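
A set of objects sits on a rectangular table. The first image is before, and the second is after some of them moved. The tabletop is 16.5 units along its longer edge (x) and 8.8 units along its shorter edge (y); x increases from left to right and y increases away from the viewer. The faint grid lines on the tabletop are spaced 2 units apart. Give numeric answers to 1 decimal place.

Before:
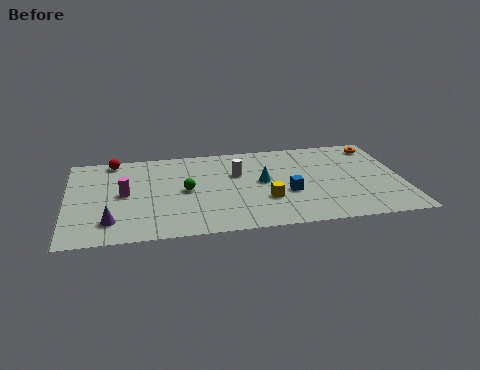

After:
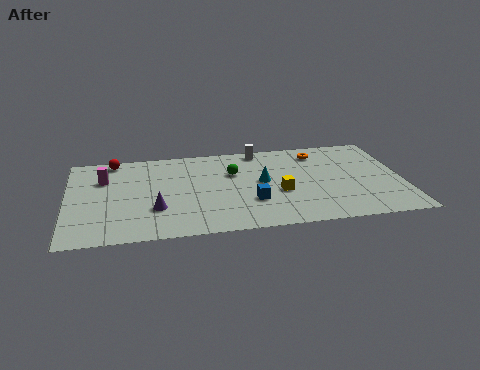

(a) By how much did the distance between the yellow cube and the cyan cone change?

-0.4

They were about 1.8 units apart before and 1.4 after — 0.4 units closer together.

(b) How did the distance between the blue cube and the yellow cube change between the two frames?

+0.4

They were about 1.2 units apart before and 1.6 after — 0.4 units further apart.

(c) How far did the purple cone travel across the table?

2.4

The purple cone was near (2.1, 1.9) before and (4.3, 2.8) after, so it travelled √(2.2² + 0.9²) ≈ 2.4 units.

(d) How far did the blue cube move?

1.9

From (10.8, 3.4) to (9.0, 2.8), the blue cube covered √(1.8² + 0.6²) ≈ 1.9 units.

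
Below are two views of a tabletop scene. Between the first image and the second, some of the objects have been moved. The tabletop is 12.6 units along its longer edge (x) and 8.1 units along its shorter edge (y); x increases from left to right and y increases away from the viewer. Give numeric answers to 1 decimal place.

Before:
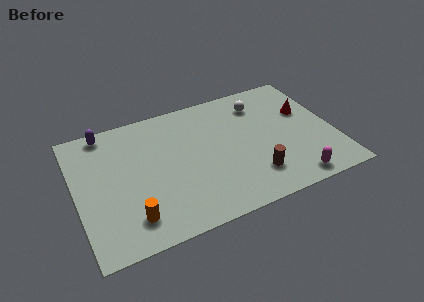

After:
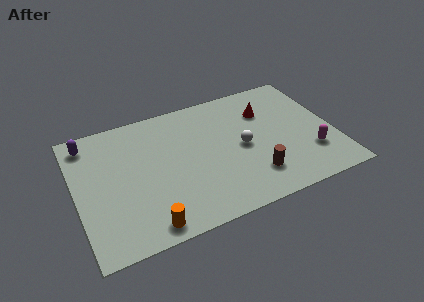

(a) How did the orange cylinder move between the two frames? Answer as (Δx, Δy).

(0.7, -0.7)

The orange cylinder was at about (2.4, 1.6) and moved to about (3.1, 0.9).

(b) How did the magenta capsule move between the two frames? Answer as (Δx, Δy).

(1.1, 1.4)

The magenta capsule was at about (10.2, 0.9) and moved to about (11.3, 2.3).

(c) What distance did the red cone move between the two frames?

2.0

The red cone was near (11.4, 5.1) before and (9.5, 5.8) after, so it travelled √(1.9² + 0.7²) ≈ 2.0 units.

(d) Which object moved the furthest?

the white sphere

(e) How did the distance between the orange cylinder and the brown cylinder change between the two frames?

-0.6

They were about 6.0 units apart before and 5.4 after — 0.6 units closer together.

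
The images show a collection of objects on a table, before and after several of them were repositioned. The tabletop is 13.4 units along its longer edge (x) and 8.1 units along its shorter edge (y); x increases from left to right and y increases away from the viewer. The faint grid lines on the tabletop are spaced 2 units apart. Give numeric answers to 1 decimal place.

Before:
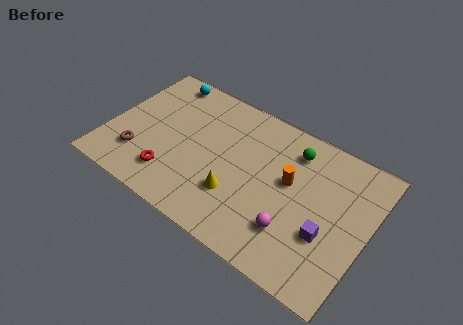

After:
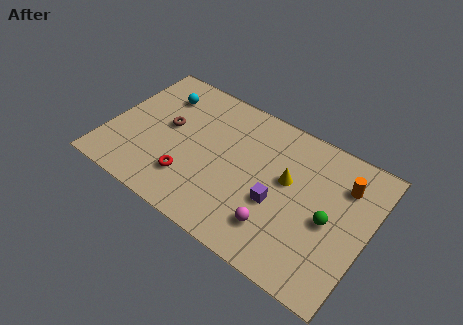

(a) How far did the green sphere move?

3.6

From (9.2, 6.5) to (11.5, 3.7), the green sphere covered √(2.3² + 2.8²) ≈ 3.6 units.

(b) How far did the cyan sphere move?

1.0

From (2.1, 7.2) to (2.2, 6.2), the cyan sphere covered √(0.1² + 1.0²) ≈ 1.0 units.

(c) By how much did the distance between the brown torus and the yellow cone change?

+1.2

They were about 5.1 units apart before and 6.3 after — 1.2 units further apart.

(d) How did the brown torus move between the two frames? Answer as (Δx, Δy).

(1.1, 2.4)

The brown torus started near (1.8, 2.1) and ended near (2.9, 4.5).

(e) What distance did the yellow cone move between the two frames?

3.2

From (6.9, 2.5) to (9.2, 4.7), the yellow cone covered √(2.3² + 2.2²) ≈ 3.2 units.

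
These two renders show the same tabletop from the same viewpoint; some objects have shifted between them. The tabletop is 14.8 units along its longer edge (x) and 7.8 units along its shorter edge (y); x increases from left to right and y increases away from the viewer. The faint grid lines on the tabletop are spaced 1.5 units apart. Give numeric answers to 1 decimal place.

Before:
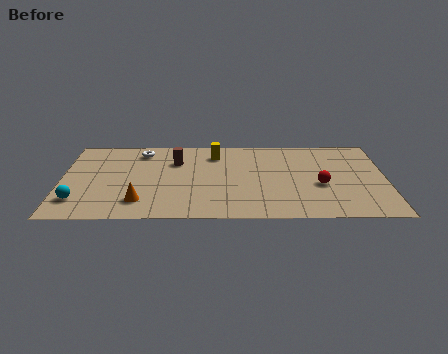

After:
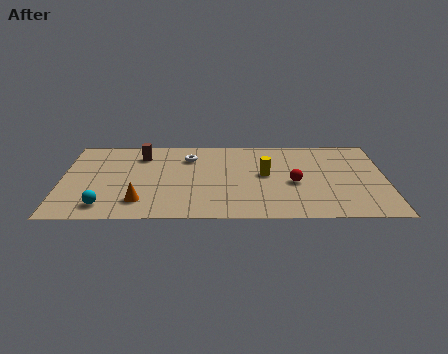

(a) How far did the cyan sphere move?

1.3

The cyan sphere was near (0.8, 1.8) before and (2.0, 1.3) after, so it travelled √(1.2² + 0.5²) ≈ 1.3 units.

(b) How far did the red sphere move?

1.2

The red sphere was near (11.8, 3.2) before and (10.6, 3.4) after, so it travelled √(1.2² + 0.2²) ≈ 1.2 units.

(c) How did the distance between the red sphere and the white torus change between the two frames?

-3.4

They were about 8.8 units apart before and 5.4 after — 3.4 units closer together.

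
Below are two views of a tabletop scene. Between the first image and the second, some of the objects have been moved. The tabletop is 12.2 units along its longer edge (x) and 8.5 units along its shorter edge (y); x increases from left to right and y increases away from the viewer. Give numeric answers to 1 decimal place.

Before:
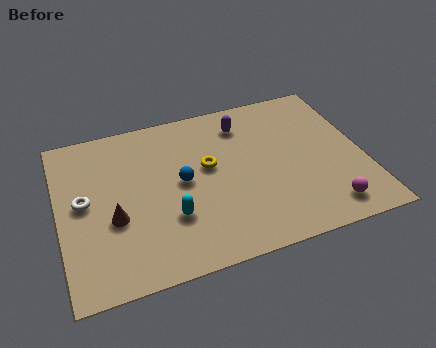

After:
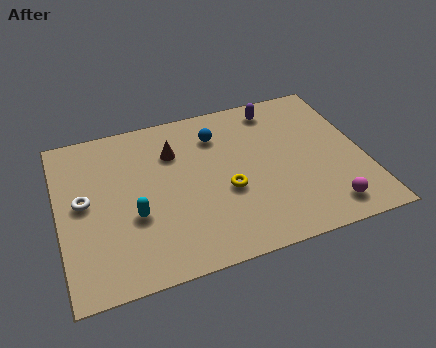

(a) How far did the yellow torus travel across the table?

1.6

From (6.0, 4.9) to (6.6, 3.4), the yellow torus covered √(0.6² + 1.5²) ≈ 1.6 units.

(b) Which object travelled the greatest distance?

the brown cone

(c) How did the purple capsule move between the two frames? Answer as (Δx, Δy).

(1.4, 0.5)

The purple capsule was at about (7.6, 6.8) and moved to about (9.0, 7.3).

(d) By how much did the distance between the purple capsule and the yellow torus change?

+2.1

Before: roughly 2.5 units apart; after: 4.6. That's 2.1 units further apart.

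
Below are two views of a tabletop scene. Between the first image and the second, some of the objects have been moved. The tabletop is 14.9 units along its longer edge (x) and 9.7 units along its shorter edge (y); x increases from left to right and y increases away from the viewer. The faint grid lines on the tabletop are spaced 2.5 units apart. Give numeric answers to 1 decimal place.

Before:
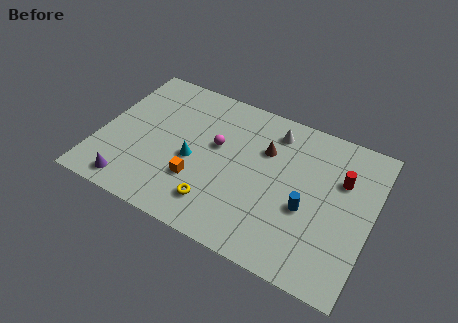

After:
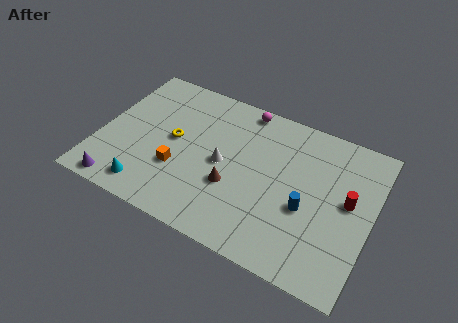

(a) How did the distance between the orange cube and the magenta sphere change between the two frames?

+3.4

They were about 2.8 units apart before and 6.2 after — 3.4 units further apart.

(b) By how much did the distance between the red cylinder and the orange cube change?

+1.0

Before: roughly 8.3 units apart; after: 9.3. That's 1.0 units further apart.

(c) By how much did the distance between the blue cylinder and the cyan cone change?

+2.5

Before: roughly 6.3 units apart; after: 8.8. That's 2.5 units further apart.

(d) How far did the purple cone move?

0.7

The purple cone was near (2.2, 1.2) before and (1.6, 0.9) after, so it travelled √(0.6² + 0.3²) ≈ 0.7 units.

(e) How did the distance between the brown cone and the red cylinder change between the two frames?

+2.2

Before: roughly 4.2 units apart; after: 6.4. That's 2.2 units further apart.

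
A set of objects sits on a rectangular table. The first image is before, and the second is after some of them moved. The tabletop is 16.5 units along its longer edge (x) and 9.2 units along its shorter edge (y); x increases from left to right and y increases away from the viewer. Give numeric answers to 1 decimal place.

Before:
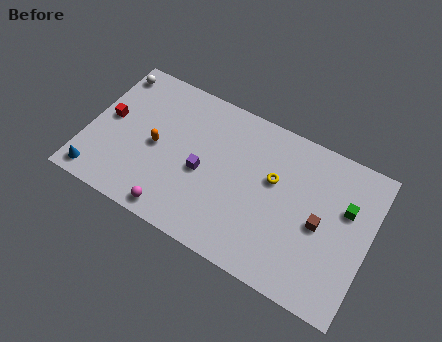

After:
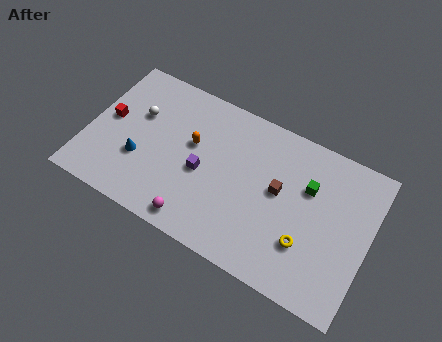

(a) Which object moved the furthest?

the yellow torus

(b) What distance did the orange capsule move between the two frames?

2.3

The orange capsule was near (4.0, 4.4) before and (6.0, 5.5) after, so it travelled √(2.0² + 1.1²) ≈ 2.3 units.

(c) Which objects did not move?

the red cube and the purple cube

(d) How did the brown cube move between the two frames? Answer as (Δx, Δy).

(-2.5, 0.8)

From the two frames, the brown cube sits at roughly (13.7, 4.3) before and (11.2, 5.1) after.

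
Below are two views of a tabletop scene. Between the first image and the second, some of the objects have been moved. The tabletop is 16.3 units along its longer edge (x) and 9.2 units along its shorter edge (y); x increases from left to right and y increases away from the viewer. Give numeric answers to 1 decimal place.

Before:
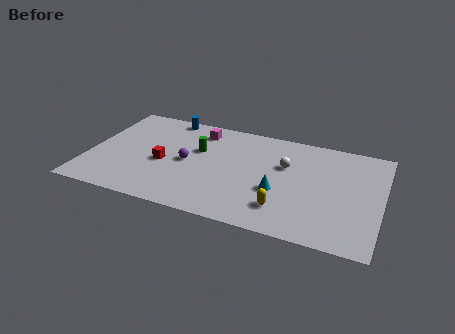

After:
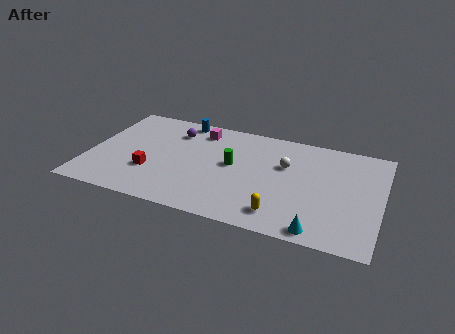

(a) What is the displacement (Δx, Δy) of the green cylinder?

(2.0, -0.8)

The green cylinder was at about (6.0, 5.8) and moved to about (8.0, 5.0).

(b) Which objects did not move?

the white sphere and the magenta cube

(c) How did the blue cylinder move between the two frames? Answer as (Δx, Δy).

(0.8, -0.1)

The blue cylinder started near (4.0, 8.4) and ended near (4.8, 8.3).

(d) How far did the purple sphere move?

2.8

The purple sphere moved from about (5.5, 4.5) to (4.5, 7.1), a distance of √(1.0² + 2.6²) ≈ 2.8.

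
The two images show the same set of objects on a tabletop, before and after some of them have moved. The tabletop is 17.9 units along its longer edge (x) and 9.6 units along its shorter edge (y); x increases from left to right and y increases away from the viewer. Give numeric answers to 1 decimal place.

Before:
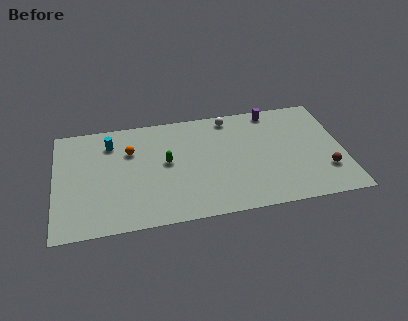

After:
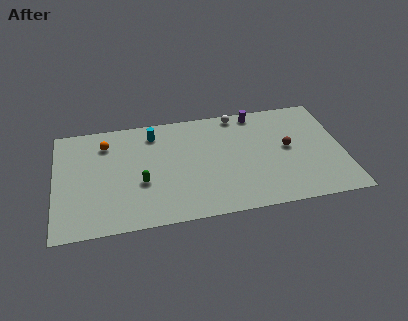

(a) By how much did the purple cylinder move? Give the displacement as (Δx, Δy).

(-1.0, 0.0)

The purple cylinder started near (13.7, 8.6) and ended near (12.7, 8.6).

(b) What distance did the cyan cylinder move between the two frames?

2.7

The cyan cylinder moved from about (3.5, 7.5) to (6.2, 7.9), a distance of √(2.7² + 0.4²) ≈ 2.7.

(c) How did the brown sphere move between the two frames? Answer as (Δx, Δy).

(-2.2, 2.4)

From the two frames, the brown sphere sits at roughly (16.7, 2.7) before and (14.5, 5.1) after.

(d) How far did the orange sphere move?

1.7

The orange sphere moved from about (4.7, 6.6) to (3.2, 7.5), a distance of √(1.5² + 0.9²) ≈ 1.7.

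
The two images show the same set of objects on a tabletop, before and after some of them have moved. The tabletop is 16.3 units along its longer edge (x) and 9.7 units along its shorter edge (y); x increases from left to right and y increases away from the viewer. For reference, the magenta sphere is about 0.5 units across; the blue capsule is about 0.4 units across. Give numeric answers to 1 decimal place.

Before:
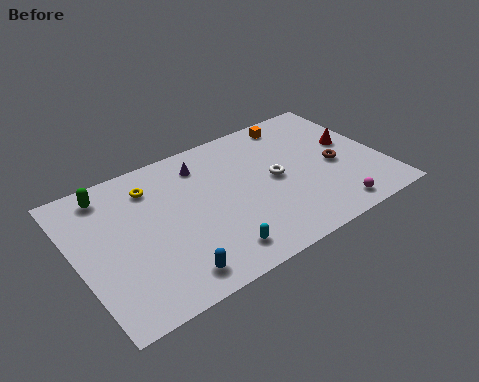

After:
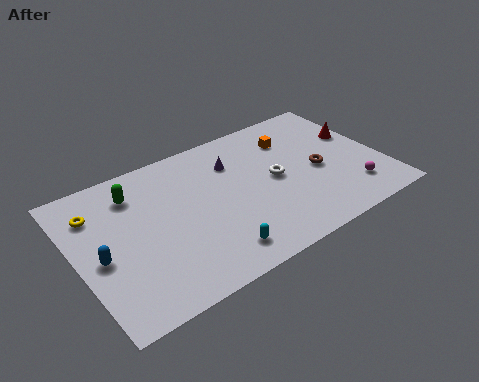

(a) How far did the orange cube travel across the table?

1.3

The orange cube moved from about (12.4, 8.5) to (12.0, 7.3), a distance of √(0.4² + 1.2²) ≈ 1.3.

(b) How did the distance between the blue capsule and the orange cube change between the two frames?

+0.5

Before: roughly 10.8 units apart; after: 11.3. That's 0.5 units further apart.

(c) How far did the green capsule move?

1.5

From (2.1, 8.3) to (3.4, 7.6), the green capsule covered √(1.3² + 0.7²) ≈ 1.5 units.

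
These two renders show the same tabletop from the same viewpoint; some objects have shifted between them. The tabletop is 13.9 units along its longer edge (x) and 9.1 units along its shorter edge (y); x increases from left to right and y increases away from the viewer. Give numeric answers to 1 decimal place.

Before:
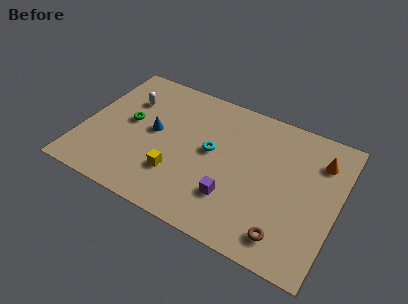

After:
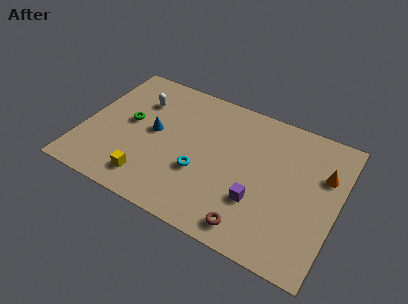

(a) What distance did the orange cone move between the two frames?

0.9

The orange cone moved from about (12.7, 6.9) to (13.0, 6.1), a distance of √(0.3² + 0.8²) ≈ 0.9.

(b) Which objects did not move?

the blue cone and the green torus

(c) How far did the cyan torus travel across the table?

1.6

From (7.0, 4.9) to (6.6, 3.3), the cyan torus covered √(0.4² + 1.6²) ≈ 1.6 units.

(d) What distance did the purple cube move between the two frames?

1.4

From (8.5, 2.5) to (9.8, 2.9), the purple cube covered √(1.3² + 0.4²) ≈ 1.4 units.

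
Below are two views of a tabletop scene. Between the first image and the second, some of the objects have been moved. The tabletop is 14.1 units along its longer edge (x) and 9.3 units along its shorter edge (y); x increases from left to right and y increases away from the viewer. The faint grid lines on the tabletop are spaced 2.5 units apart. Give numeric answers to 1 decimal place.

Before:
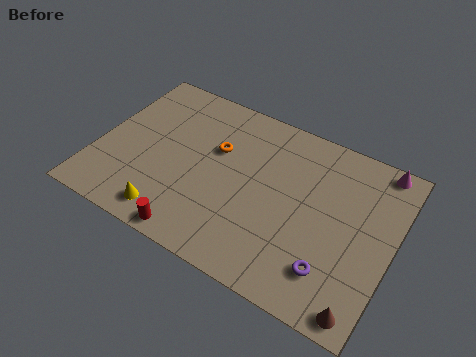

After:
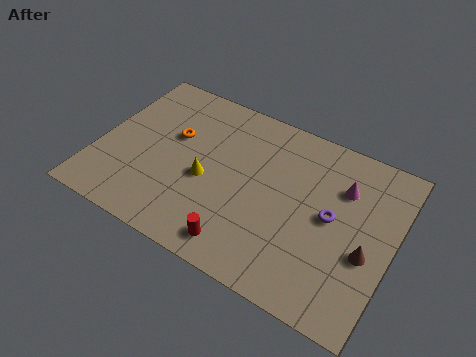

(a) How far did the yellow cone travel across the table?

3.0

The yellow cone moved from about (4.0, 1.3) to (5.3, 4.0), a distance of √(1.3² + 2.7²) ≈ 3.0.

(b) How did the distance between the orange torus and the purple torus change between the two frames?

+0.7

The distance was about 7.2 in the first image and 7.9 in the second, so they moved 0.7 units further apart.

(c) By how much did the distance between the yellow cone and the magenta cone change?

-4.8

Before: roughly 11.5 units apart; after: 6.7. That's 4.8 units closer together.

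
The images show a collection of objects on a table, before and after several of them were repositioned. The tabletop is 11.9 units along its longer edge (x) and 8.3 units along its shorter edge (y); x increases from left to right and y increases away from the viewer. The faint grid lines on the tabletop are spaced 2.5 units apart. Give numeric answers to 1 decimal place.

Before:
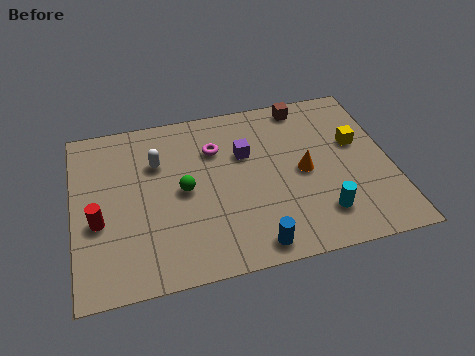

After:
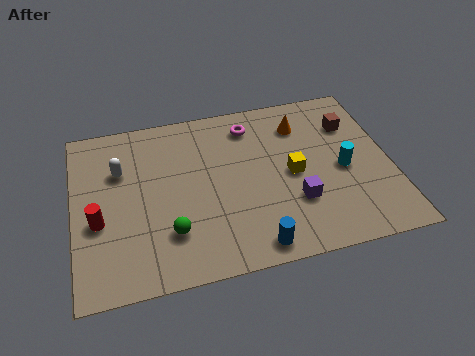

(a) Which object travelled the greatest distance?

the purple cube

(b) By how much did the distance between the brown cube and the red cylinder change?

+1.1

They were about 9.0 units apart before and 10.1 after — 1.1 units further apart.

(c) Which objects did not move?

the blue cylinder and the red cylinder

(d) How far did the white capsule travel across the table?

1.4

From (3.2, 5.7) to (1.8, 5.6), the white capsule covered √(1.4² + 0.1²) ≈ 1.4 units.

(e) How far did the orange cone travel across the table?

2.4

The orange cone moved from about (8.6, 4.0) to (8.7, 6.4), a distance of √(0.1² + 2.4²) ≈ 2.4.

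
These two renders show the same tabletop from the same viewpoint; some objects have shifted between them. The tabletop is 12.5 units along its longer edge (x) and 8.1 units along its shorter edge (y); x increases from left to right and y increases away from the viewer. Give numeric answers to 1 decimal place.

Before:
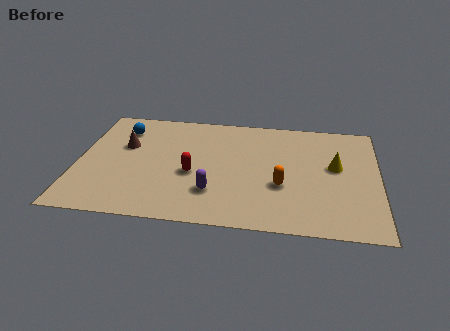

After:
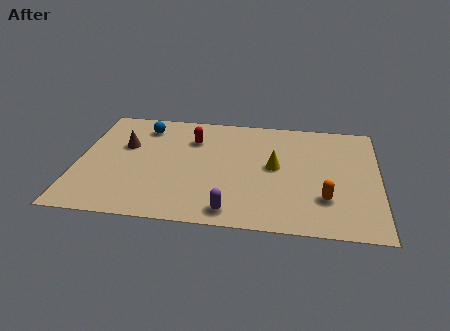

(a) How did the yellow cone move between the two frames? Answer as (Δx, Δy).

(-2.5, -0.3)

The yellow cone was at about (10.7, 4.6) and moved to about (8.2, 4.3).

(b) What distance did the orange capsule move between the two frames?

1.9

The orange capsule moved from about (8.5, 3.0) to (10.3, 2.3), a distance of √(1.8² + 0.7²) ≈ 1.9.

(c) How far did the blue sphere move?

0.9

From (1.7, 6.3) to (2.6, 6.6), the blue sphere covered √(0.9² + 0.3²) ≈ 0.9 units.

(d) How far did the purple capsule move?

1.4

From (5.7, 2.2) to (6.5, 1.0), the purple capsule covered √(0.8² + 1.2²) ≈ 1.4 units.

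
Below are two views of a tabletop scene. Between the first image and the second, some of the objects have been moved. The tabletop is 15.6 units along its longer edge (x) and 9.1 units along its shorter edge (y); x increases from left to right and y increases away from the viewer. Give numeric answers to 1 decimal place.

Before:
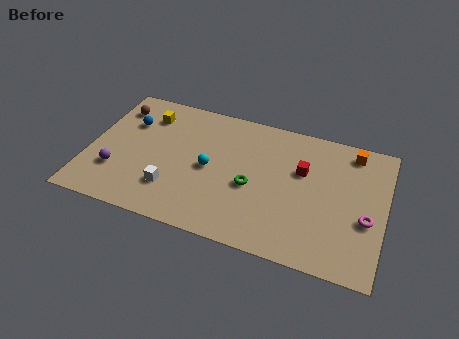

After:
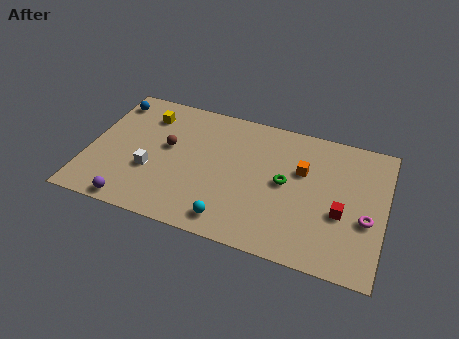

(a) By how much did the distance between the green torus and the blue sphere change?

+2.8

The distance was about 7.2 in the first image and 10.0 in the second, so they moved 2.8 units further apart.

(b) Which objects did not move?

the yellow cube and the magenta torus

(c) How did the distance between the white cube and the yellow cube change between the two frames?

-1.2

They were about 5.0 units apart before and 3.8 after — 1.2 units closer together.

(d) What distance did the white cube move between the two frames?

1.5

The white cube was near (4.6, 2.4) before and (3.4, 3.3) after, so it travelled √(1.2² + 0.9²) ≈ 1.5 units.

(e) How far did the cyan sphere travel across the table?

3.4

The cyan sphere moved from about (6.4, 4.4) to (7.8, 1.3), a distance of √(1.4² + 3.1²) ≈ 3.4.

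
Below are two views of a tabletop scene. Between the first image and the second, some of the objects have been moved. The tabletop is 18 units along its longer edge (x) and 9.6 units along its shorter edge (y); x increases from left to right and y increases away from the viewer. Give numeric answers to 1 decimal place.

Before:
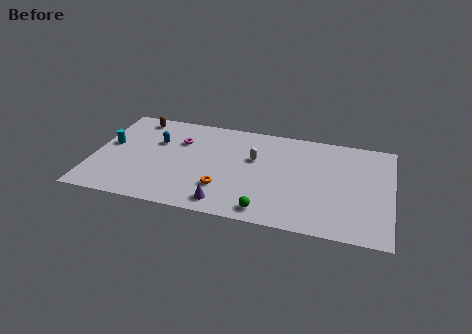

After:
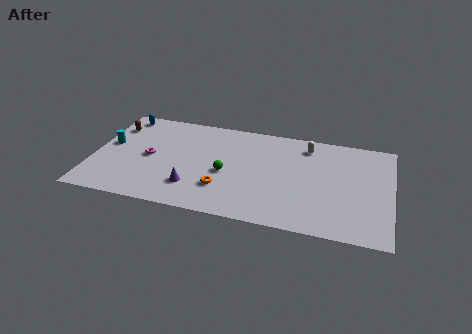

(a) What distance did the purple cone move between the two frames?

2.3

The purple cone was near (8.2, 1.3) before and (6.2, 2.4) after, so it travelled √(2.0² + 1.1²) ≈ 2.3 units.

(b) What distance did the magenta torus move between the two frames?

2.6

The magenta torus was near (5.1, 6.7) before and (3.4, 4.7) after, so it travelled √(1.7² + 2.0²) ≈ 2.6 units.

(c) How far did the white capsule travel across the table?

3.7

The white capsule moved from about (9.7, 6.0) to (12.8, 8.0), a distance of √(3.1² + 2.0²) ≈ 3.7.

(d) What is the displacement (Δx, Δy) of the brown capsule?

(-1.3, -1.1)

The brown capsule started near (2.3, 8.4) and ended near (1.0, 7.3).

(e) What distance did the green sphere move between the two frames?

4.0

The green sphere was near (10.7, 1.2) before and (8.1, 4.2) after, so it travelled √(2.6² + 3.0²) ≈ 4.0 units.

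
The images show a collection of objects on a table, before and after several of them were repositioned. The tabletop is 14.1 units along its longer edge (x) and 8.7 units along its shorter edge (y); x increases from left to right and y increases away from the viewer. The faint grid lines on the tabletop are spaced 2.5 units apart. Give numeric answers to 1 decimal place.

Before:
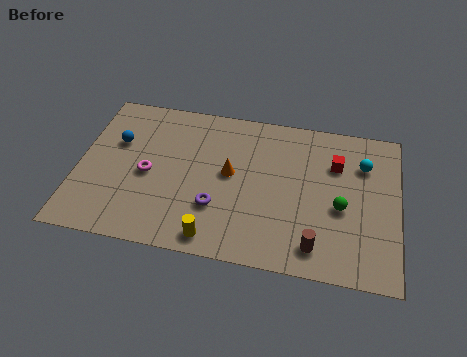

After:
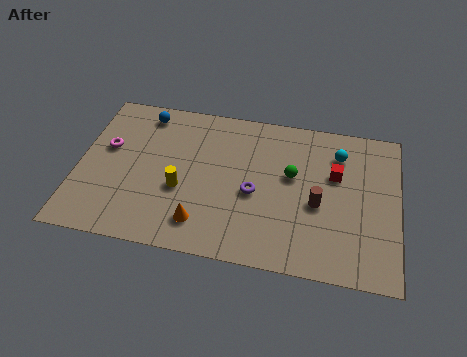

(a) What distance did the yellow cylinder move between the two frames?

2.9

The yellow cylinder was near (6.2, 1.0) before and (4.6, 3.4) after, so it travelled √(1.6² + 2.4²) ≈ 2.9 units.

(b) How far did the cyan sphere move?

1.2

The cyan sphere was near (12.5, 6.3) before and (11.4, 6.7) after, so it travelled √(1.1² + 0.4²) ≈ 1.2 units.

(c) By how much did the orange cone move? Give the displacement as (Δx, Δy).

(-1.1, -3.0)

The orange cone was at about (6.7, 4.7) and moved to about (5.6, 1.7).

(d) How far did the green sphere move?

2.6

The green sphere was near (11.6, 3.7) before and (9.4, 5.1) after, so it travelled √(2.2² + 1.4²) ≈ 2.6 units.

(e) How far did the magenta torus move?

2.2

From (3.1, 4.0) to (1.2, 5.2), the magenta torus covered √(1.9² + 1.2²) ≈ 2.2 units.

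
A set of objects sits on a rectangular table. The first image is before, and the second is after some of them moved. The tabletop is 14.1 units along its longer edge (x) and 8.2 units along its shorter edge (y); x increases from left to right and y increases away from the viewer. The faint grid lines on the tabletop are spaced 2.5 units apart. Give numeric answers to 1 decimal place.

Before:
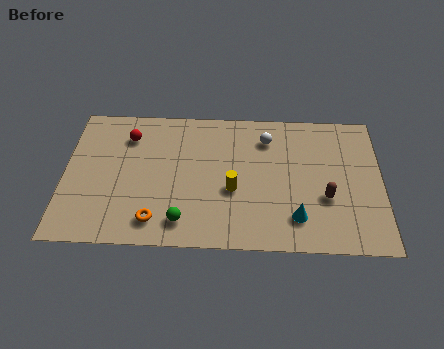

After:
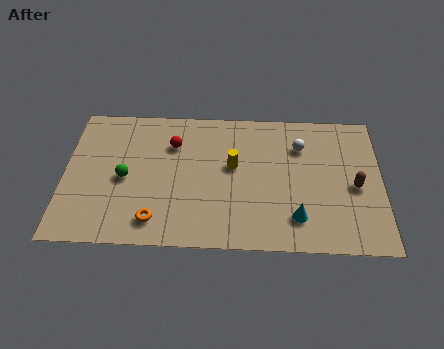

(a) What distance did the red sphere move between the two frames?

2.0

The red sphere moved from about (2.8, 6.3) to (4.8, 5.9), a distance of √(2.0² + 0.4²) ≈ 2.0.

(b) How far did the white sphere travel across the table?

1.6

From (9.0, 6.4) to (10.5, 6.0), the white sphere covered √(1.5² + 0.4²) ≈ 1.6 units.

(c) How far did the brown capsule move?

1.5

The brown capsule was near (11.6, 3.0) before and (12.9, 3.7) after, so it travelled √(1.3² + 0.7²) ≈ 1.5 units.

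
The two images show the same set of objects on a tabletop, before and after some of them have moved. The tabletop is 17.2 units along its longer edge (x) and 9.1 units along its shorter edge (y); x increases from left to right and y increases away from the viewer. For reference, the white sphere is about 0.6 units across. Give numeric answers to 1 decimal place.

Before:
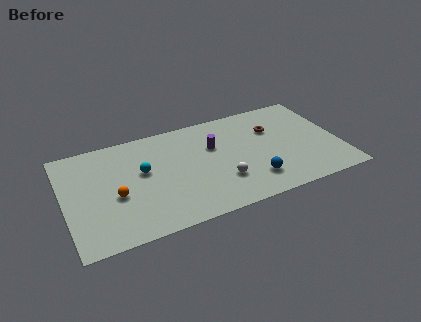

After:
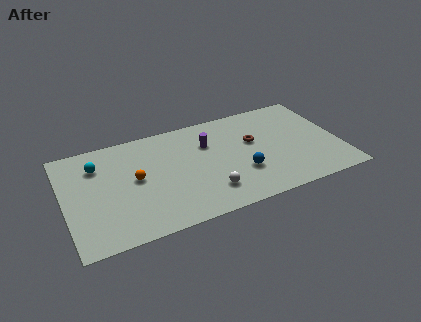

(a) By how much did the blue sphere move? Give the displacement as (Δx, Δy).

(-0.6, 0.9)

From the two frames, the blue sphere sits at roughly (11.5, 2.1) before and (10.9, 3.0) after.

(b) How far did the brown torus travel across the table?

1.5

The brown torus was near (13.2, 6.2) before and (11.9, 5.5) after, so it travelled √(1.3² + 0.7²) ≈ 1.5 units.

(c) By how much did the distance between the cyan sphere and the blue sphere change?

+2.2

Before: roughly 7.3 units apart; after: 9.5. That's 2.2 units further apart.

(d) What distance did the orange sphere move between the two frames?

1.6

From (3.1, 3.8) to (4.4, 4.8), the orange sphere covered √(1.3² + 1.0²) ≈ 1.6 units.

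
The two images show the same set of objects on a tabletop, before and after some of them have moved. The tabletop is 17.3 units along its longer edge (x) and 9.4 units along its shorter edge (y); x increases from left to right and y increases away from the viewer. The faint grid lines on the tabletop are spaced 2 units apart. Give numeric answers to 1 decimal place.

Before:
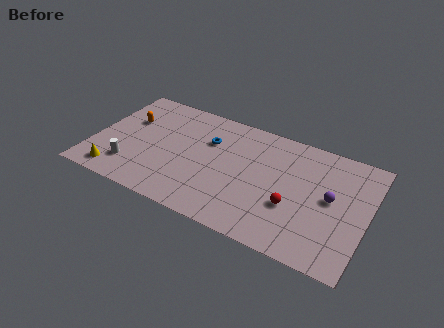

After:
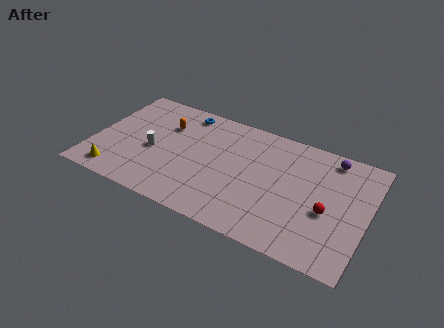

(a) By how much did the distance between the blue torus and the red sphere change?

+4.1

The distance was about 6.4 in the first image and 10.5 in the second, so they moved 4.1 units further apart.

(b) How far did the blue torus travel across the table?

2.5

The blue torus was near (7.1, 6.4) before and (5.3, 8.2) after, so it travelled √(1.8² + 1.8²) ≈ 2.5 units.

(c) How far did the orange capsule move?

2.5

The orange capsule was near (1.9, 6.1) before and (4.3, 6.6) after, so it travelled √(2.4² + 0.5²) ≈ 2.5 units.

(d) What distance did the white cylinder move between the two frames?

2.2

The white cylinder was near (2.6, 2.2) before and (3.8, 4.1) after, so it travelled √(1.2² + 1.9²) ≈ 2.2 units.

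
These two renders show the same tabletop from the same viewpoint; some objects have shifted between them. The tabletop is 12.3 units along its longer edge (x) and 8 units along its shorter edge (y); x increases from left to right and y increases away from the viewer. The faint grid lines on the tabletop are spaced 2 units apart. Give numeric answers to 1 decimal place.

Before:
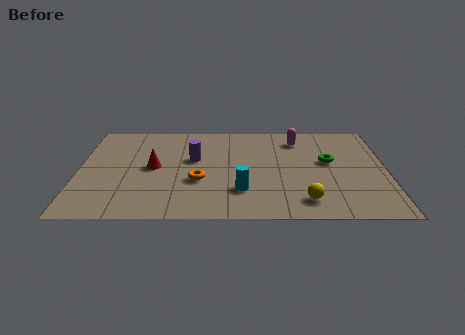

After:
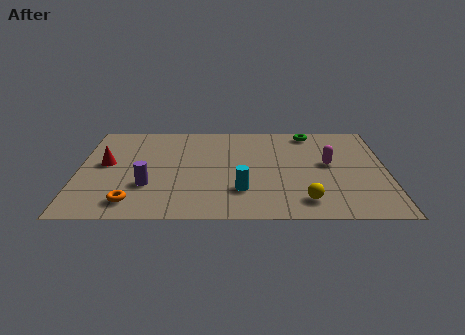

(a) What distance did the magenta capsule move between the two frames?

2.4

The magenta capsule moved from about (8.8, 6.5) to (10.0, 4.4), a distance of √(1.2² + 2.1²) ≈ 2.4.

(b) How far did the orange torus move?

3.1

The orange torus moved from about (4.8, 3.0) to (2.2, 1.3), a distance of √(2.6² + 1.7²) ≈ 3.1.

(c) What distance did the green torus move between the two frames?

2.6

The green torus was near (10.0, 4.6) before and (9.3, 7.1) after, so it travelled √(0.7² + 2.5²) ≈ 2.6 units.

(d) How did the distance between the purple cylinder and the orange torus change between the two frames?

-0.4

Before: roughly 1.8 units apart; after: 1.4. That's 0.4 units closer together.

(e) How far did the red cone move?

1.9

From (3.0, 4.1) to (1.1, 4.4), the red cone covered √(1.9² + 0.3²) ≈ 1.9 units.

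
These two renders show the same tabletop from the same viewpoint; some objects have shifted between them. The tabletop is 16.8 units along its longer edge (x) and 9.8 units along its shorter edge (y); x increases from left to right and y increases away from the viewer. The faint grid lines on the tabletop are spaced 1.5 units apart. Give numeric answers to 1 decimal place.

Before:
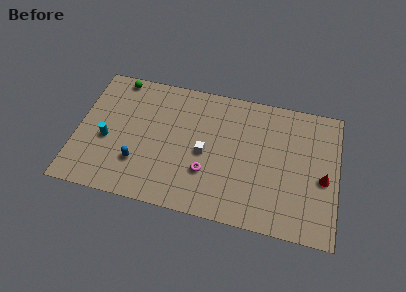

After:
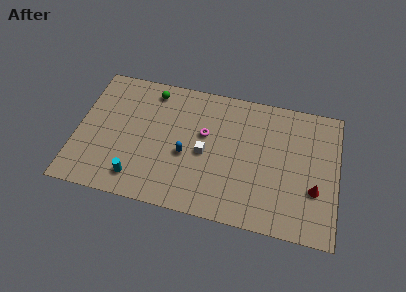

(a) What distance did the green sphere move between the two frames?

2.4

From (2.3, 8.9) to (4.6, 8.4), the green sphere covered √(2.3² + 0.5²) ≈ 2.4 units.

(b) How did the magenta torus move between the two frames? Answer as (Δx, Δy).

(-0.3, 2.8)

From the two frames, the magenta torus sits at roughly (8.5, 3.1) before and (8.2, 5.9) after.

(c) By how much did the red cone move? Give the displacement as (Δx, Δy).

(-0.5, -0.9)

The red cone was at about (15.9, 4.3) and moved to about (15.4, 3.4).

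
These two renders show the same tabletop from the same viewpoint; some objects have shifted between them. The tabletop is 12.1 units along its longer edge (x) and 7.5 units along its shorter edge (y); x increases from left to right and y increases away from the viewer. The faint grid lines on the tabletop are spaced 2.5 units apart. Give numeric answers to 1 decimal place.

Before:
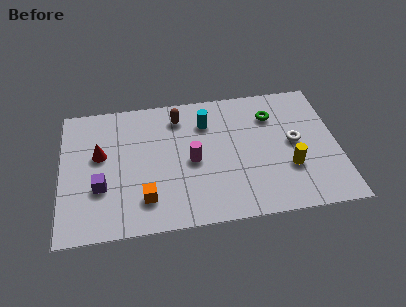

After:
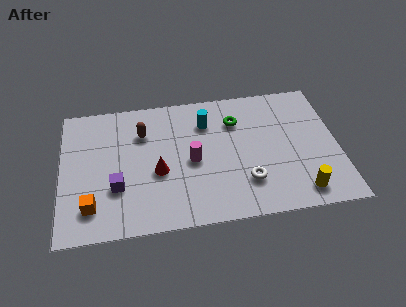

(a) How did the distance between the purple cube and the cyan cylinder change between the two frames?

-0.5

The distance was about 5.6 in the first image and 5.1 in the second, so they moved 0.5 units closer together.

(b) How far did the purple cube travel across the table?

0.7

From (1.7, 2.6) to (2.4, 2.5), the purple cube covered √(0.7² + 0.1²) ≈ 0.7 units.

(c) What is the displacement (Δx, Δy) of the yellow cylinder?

(0.4, -1.4)

The yellow cylinder was at about (9.9, 2.5) and moved to about (10.3, 1.1).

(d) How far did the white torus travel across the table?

2.9

The white torus was near (10.2, 3.9) before and (8.0, 2.0) after, so it travelled √(2.2² + 1.9²) ≈ 2.9 units.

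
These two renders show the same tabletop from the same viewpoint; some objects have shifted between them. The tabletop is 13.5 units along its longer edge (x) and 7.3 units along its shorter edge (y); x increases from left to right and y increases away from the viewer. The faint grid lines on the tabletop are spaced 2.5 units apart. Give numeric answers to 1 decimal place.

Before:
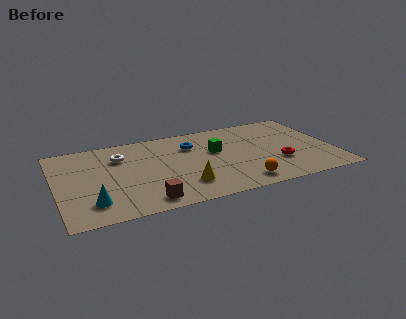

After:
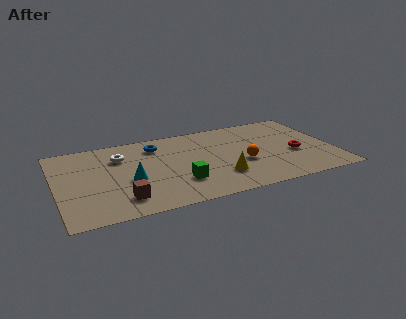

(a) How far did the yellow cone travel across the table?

1.8

The yellow cone was near (6.0, 1.8) before and (7.8, 2.0) after, so it travelled √(1.8² + 0.2²) ≈ 1.8 units.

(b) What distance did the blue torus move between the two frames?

1.8

From (6.7, 5.3) to (5.0, 5.8), the blue torus covered √(1.7² + 0.5²) ≈ 1.8 units.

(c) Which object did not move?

the white torus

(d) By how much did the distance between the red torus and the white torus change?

+0.7

Before: roughly 8.0 units apart; after: 8.7. That's 0.7 units further apart.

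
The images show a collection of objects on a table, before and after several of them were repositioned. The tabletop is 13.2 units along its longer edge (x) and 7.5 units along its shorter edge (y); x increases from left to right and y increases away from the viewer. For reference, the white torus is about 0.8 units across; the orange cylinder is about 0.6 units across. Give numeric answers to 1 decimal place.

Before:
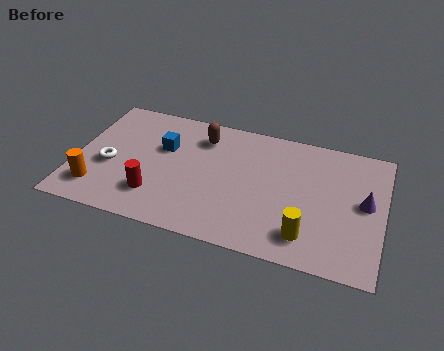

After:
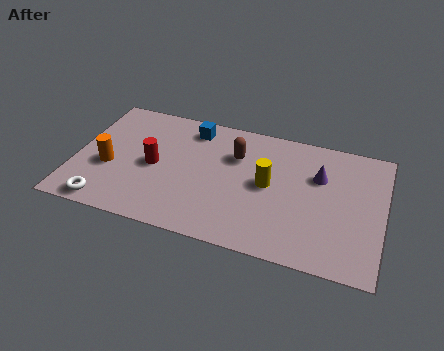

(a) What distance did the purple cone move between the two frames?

2.2

The purple cone was near (12.4, 4.0) before and (10.4, 5.0) after, so it travelled √(2.0² + 1.0²) ≈ 2.2 units.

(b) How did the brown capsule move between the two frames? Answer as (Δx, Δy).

(1.5, -0.7)

The brown capsule was at about (5.3, 5.9) and moved to about (6.8, 5.2).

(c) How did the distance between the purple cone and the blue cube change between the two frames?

-3.0

They were about 8.7 units apart before and 5.7 after — 3.0 units closer together.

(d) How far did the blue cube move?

1.9

From (3.7, 4.8) to (4.8, 6.3), the blue cube covered √(1.1² + 1.5²) ≈ 1.9 units.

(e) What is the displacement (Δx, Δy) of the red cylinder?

(-0.2, 1.7)

The red cylinder started near (3.6, 1.9) and ended near (3.4, 3.6).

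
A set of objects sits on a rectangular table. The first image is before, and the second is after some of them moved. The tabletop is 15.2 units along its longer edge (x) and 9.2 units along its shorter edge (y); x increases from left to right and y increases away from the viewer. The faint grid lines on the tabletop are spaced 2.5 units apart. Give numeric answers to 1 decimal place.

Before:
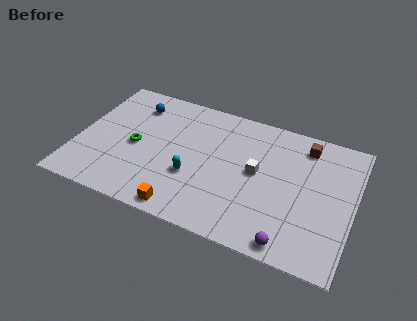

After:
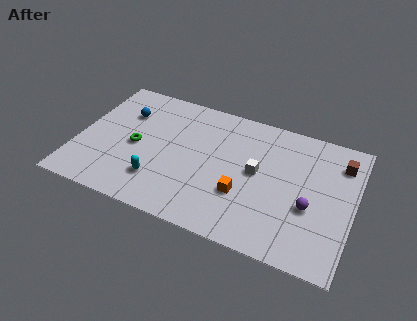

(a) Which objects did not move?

the white cube and the green torus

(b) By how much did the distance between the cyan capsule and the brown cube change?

+3.5

The distance was about 7.3 in the first image and 10.8 in the second, so they moved 3.5 units further apart.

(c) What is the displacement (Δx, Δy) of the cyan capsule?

(-1.8, -1.0)

The cyan capsule started near (6.5, 3.3) and ended near (4.7, 2.3).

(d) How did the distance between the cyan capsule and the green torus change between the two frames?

-0.9

Before: roughly 3.4 units apart; after: 2.5. That's 0.9 units closer together.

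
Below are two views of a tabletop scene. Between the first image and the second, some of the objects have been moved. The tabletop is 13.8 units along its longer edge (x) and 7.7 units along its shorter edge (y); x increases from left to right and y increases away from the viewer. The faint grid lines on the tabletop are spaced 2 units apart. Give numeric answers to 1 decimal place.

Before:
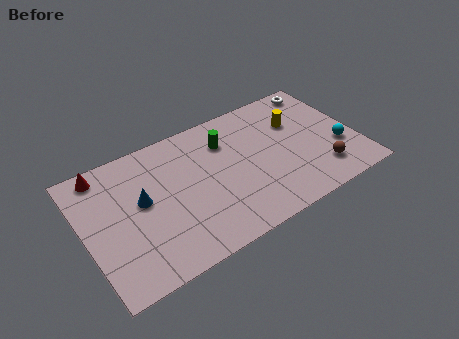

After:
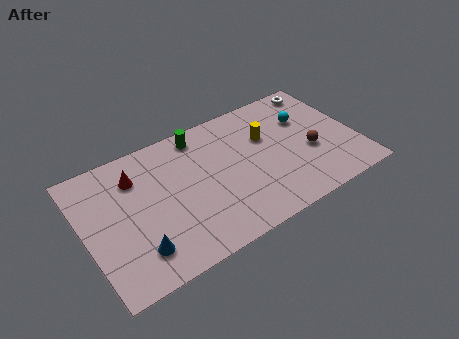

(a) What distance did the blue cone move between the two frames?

2.7

From (2.9, 4.3) to (2.3, 1.7), the blue cone covered √(0.6² + 2.6²) ≈ 2.7 units.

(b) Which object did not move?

the white torus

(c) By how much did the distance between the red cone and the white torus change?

-1.4

The distance was about 11.3 in the first image and 9.9 in the second, so they moved 1.4 units closer together.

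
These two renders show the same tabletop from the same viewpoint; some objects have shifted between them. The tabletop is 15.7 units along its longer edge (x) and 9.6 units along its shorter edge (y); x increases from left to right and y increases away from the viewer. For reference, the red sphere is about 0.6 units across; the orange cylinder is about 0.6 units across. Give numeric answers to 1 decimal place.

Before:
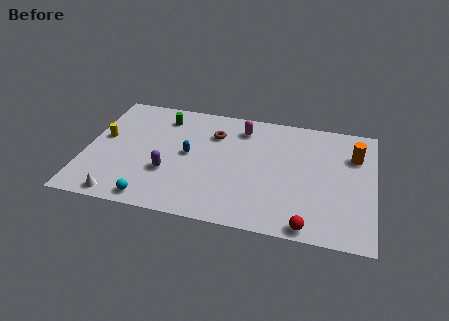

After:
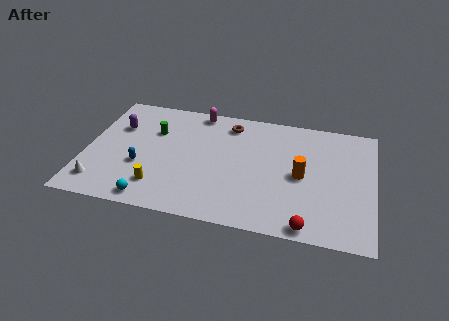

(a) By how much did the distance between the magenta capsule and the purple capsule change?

-1.1

They were about 5.9 units apart before and 4.8 after — 1.1 units closer together.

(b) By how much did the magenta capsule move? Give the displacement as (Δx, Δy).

(-2.5, 0.9)

From the two frames, the magenta capsule sits at roughly (8.4, 7.8) before and (5.9, 8.7) after.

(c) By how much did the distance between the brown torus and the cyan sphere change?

+1.3

The distance was about 6.7 in the first image and 8.0 in the second, so they moved 1.3 units further apart.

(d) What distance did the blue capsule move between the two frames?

2.9

The blue capsule was near (5.6, 5.0) before and (3.1, 3.5) after, so it travelled √(2.5² + 1.5²) ≈ 2.9 units.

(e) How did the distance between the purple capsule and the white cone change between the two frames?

+1.4

They were about 3.4 units apart before and 4.8 after — 1.4 units further apart.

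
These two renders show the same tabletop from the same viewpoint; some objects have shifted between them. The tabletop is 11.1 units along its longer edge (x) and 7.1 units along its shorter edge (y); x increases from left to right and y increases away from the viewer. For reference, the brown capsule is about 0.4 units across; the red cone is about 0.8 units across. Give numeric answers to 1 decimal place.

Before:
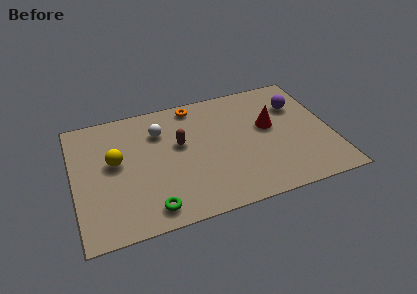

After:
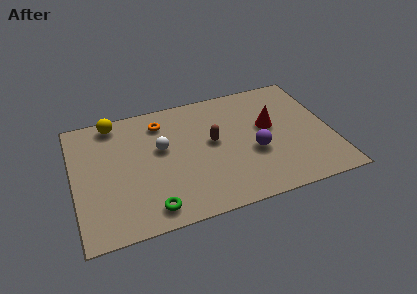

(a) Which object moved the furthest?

the purple sphere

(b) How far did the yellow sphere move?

2.3

The yellow sphere moved from about (1.8, 4.0) to (1.9, 6.3), a distance of √(0.1² + 2.3²) ≈ 2.3.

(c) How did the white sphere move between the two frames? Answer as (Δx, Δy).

(0.0, -1.0)

The white sphere started near (3.8, 5.2) and ended near (3.8, 4.2).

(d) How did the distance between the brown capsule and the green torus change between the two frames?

+0.6

The distance was about 3.5 in the first image and 4.1 in the second, so they moved 0.6 units further apart.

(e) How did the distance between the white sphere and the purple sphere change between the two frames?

-1.9

The distance was about 6.0 in the first image and 4.1 in the second, so they moved 1.9 units closer together.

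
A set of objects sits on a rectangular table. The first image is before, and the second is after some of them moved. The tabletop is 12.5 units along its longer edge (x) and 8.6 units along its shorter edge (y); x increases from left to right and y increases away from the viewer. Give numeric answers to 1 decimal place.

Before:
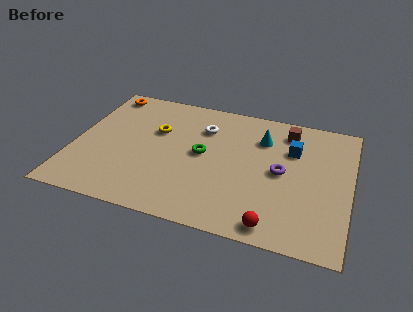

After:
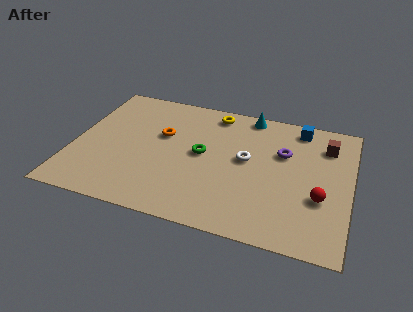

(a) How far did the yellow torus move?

3.2

The yellow torus moved from about (3.6, 5.5) to (6.1, 7.5), a distance of √(2.5² + 2.0²) ≈ 3.2.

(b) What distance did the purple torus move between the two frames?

1.3

From (9.4, 4.3) to (9.4, 5.6), the purple torus covered √(0.0² + 1.3²) ≈ 1.3 units.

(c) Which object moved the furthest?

the orange torus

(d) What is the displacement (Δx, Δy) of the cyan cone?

(-0.7, 1.5)

The cyan cone was at about (8.4, 6.3) and moved to about (7.7, 7.8).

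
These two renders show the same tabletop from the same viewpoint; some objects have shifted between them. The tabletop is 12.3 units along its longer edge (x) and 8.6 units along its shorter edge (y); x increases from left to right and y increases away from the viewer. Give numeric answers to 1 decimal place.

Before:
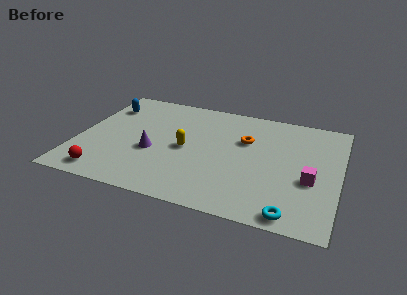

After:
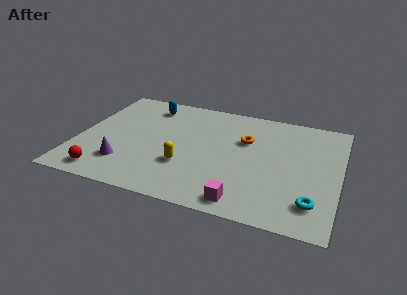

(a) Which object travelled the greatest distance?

the magenta cube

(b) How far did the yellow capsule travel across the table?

1.3

From (5.1, 4.1) to (5.2, 2.8), the yellow capsule covered √(0.1² + 1.3²) ≈ 1.3 units.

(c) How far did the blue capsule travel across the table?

2.1

The blue capsule was near (1.0, 6.5) before and (3.0, 7.1) after, so it travelled √(2.0² + 0.6²) ≈ 2.1 units.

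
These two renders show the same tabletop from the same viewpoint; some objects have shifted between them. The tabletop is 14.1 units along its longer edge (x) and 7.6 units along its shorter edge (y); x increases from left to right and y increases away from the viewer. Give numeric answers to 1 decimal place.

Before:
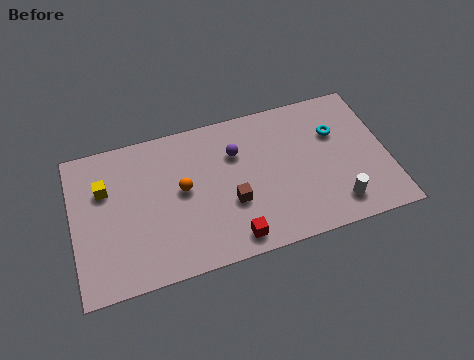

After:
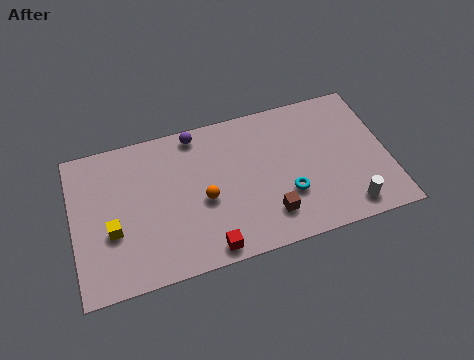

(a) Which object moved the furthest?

the cyan torus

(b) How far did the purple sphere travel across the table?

2.3

From (7.4, 5.3) to (5.7, 6.8), the purple sphere covered √(1.7² + 1.5²) ≈ 2.3 units.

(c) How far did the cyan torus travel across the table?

3.5

The cyan torus was near (11.9, 5.1) before and (9.5, 2.5) after, so it travelled √(2.4² + 2.6²) ≈ 3.5 units.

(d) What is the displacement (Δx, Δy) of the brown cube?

(1.6, -1.1)

The brown cube was at about (7.0, 2.8) and moved to about (8.6, 1.7).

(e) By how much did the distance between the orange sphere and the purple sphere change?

+0.7

They were about 2.8 units apart before and 3.5 after — 0.7 units further apart.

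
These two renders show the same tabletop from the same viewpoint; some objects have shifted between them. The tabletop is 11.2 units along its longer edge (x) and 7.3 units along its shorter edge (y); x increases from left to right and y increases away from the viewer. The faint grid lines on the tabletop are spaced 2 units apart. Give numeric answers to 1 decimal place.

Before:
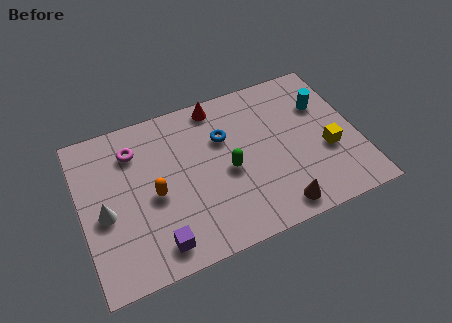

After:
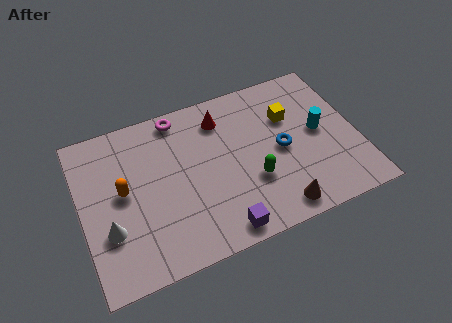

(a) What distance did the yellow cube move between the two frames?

2.5

The yellow cube was near (9.9, 2.8) before and (8.6, 4.9) after, so it travelled √(1.3² + 2.1²) ≈ 2.5 units.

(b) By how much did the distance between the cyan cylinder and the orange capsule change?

+0.7

They were about 7.3 units apart before and 8.0 after — 0.7 units further apart.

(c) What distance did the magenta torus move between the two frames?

2.1

The magenta torus was near (2.3, 5.6) before and (4.2, 6.5) after, so it travelled √(1.9² + 0.9²) ≈ 2.1 units.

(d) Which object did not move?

the brown cone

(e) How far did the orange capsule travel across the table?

1.3

The orange capsule moved from about (2.9, 3.3) to (1.7, 3.9), a distance of √(1.2² + 0.6²) ≈ 1.3.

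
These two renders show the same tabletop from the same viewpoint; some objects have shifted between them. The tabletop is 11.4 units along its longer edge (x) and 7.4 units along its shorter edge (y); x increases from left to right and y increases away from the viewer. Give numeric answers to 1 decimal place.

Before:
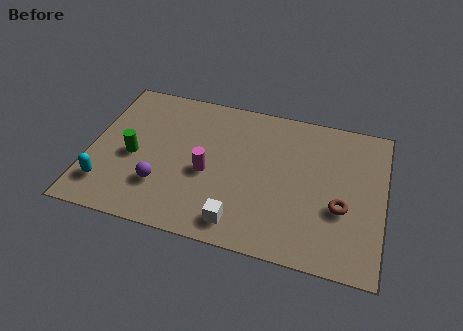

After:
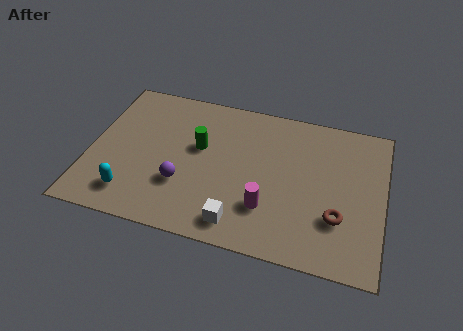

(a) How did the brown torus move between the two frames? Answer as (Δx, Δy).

(-0.1, -0.5)

The brown torus was at about (9.8, 2.8) and moved to about (9.7, 2.3).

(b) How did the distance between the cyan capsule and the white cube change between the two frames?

-1.0

They were about 5.2 units apart before and 4.2 after — 1.0 units closer together.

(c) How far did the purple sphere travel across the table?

0.9

The purple sphere moved from about (2.9, 2.1) to (3.7, 2.4), a distance of √(0.8² + 0.3²) ≈ 0.9.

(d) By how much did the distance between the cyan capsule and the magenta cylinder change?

+1.1

Before: roughly 4.1 units apart; after: 5.2. That's 1.1 units further apart.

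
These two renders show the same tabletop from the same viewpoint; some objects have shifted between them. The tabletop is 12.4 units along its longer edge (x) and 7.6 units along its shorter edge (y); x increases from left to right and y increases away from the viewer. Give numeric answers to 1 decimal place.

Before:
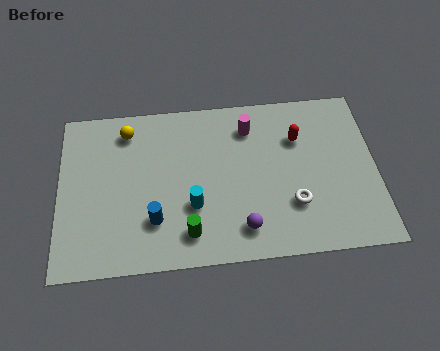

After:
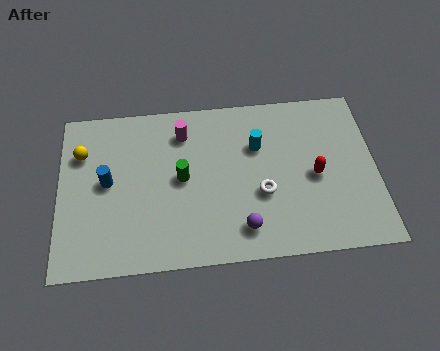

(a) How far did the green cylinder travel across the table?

2.5

The green cylinder moved from about (5.0, 1.4) to (4.8, 3.9), a distance of √(0.2² + 2.5²) ≈ 2.5.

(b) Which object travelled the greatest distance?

the cyan cylinder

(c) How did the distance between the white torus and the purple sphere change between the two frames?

-0.5

They were about 2.2 units apart before and 1.7 after — 0.5 units closer together.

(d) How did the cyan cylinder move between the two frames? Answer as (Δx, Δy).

(2.6, 2.5)

The cyan cylinder was at about (5.2, 2.6) and moved to about (7.8, 5.1).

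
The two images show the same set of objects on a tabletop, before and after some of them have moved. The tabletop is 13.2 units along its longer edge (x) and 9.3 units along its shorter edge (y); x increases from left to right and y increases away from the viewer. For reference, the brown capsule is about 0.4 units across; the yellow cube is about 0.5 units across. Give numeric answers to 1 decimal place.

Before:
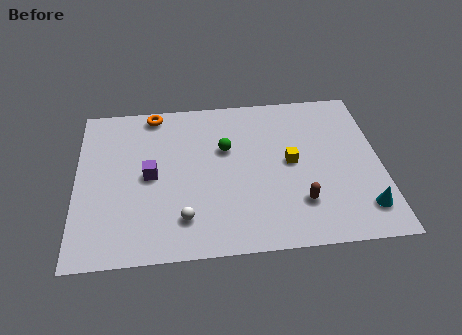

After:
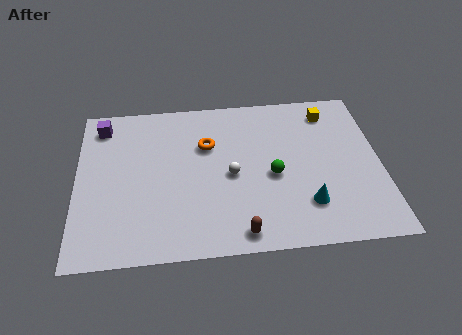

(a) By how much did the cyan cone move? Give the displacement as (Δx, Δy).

(-2.4, 0.5)

From the two frames, the cyan cone sits at roughly (12.3, 1.8) before and (9.9, 2.3) after.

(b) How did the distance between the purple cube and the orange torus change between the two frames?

+1.1

The distance was about 3.8 in the first image and 4.9 in the second, so they moved 1.1 units further apart.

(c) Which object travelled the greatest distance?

the purple cube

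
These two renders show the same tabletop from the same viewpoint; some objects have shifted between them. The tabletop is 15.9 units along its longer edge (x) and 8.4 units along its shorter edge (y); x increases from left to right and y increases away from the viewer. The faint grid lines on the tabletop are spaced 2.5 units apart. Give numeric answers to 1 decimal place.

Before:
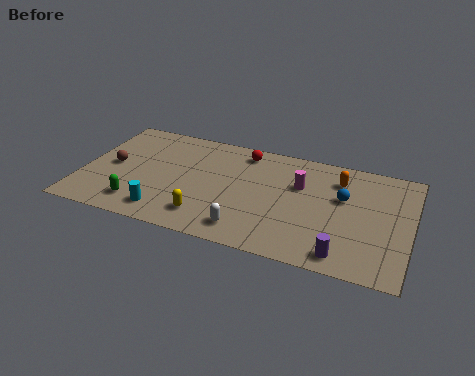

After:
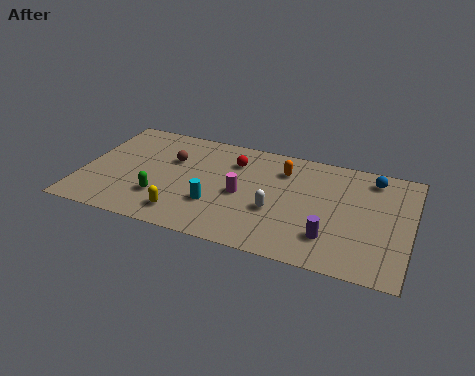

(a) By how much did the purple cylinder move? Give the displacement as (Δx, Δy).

(-0.7, 1.0)

The purple cylinder started near (12.9, 1.1) and ended near (12.2, 2.1).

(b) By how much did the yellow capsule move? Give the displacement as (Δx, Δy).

(-1.1, -0.2)

The yellow capsule started near (6.3, 1.7) and ended near (5.2, 1.5).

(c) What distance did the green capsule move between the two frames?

1.3

The green capsule moved from about (3.0, 1.6) to (4.0, 2.4), a distance of √(1.0² + 0.8²) ≈ 1.3.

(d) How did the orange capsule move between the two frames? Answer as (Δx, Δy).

(-2.7, -0.1)

The orange capsule started near (12.3, 6.5) and ended near (9.6, 6.4).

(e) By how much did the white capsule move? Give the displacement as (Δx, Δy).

(1.2, 1.8)

The white capsule was at about (8.3, 1.4) and moved to about (9.5, 3.2).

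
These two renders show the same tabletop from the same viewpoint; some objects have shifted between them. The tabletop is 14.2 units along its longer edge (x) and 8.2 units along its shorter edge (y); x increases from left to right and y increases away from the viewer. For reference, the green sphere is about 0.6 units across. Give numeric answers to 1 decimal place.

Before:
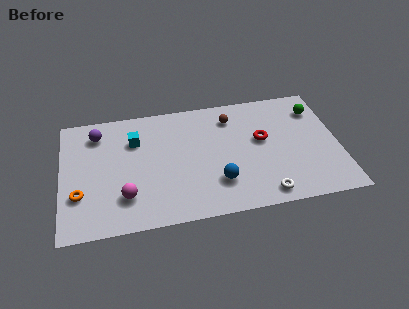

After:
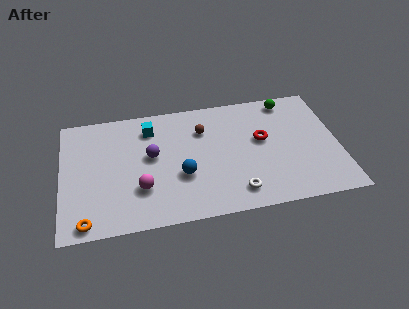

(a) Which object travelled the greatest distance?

the purple sphere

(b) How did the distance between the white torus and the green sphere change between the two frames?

+0.4

The distance was about 6.1 in the first image and 6.5 in the second, so they moved 0.4 units further apart.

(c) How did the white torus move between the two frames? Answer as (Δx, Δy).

(-1.4, 0.4)

The white torus was at about (10.2, 1.0) and moved to about (8.8, 1.4).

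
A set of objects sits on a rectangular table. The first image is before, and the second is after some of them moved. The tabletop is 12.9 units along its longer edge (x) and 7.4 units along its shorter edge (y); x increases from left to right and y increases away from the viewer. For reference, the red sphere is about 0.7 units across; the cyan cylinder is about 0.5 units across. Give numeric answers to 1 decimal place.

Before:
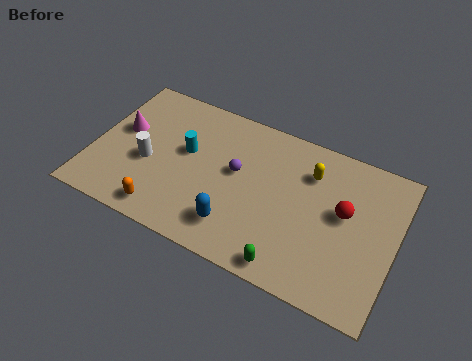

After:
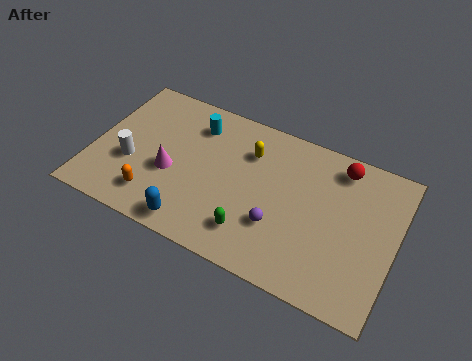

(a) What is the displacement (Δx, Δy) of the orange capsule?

(-0.5, 0.5)

The orange capsule was at about (3.4, 1.0) and moved to about (2.9, 1.5).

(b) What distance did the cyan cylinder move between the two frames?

1.5

The cyan cylinder moved from about (3.9, 4.3) to (4.1, 5.8), a distance of √(0.2² + 1.5²) ≈ 1.5.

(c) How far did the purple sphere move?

2.7

From (6.1, 4.2) to (8.1, 2.4), the purple sphere covered √(2.0² + 1.8²) ≈ 2.7 units.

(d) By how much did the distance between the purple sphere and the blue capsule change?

+1.1

Before: roughly 2.6 units apart; after: 3.7. That's 1.1 units further apart.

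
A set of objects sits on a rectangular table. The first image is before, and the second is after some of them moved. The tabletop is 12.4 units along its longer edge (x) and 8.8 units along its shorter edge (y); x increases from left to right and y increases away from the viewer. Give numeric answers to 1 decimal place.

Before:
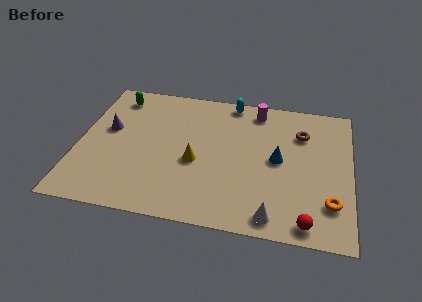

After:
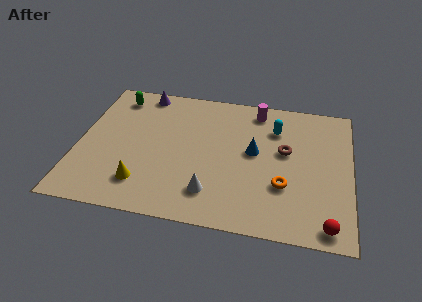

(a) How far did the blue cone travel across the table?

1.1

From (9.1, 4.5) to (8.0, 4.8), the blue cone covered √(1.1² + 0.3²) ≈ 1.1 units.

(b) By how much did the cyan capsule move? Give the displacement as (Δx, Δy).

(2.1, -1.5)

The cyan capsule started near (6.8, 8.0) and ended near (8.9, 6.5).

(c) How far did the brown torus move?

1.5

From (10.1, 6.4) to (9.4, 5.1), the brown torus covered √(0.7² + 1.3²) ≈ 1.5 units.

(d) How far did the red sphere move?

0.9

The red sphere was near (10.5, 0.9) before and (11.4, 0.9) after, so it travelled √(0.9² + 0.0²) ≈ 0.9 units.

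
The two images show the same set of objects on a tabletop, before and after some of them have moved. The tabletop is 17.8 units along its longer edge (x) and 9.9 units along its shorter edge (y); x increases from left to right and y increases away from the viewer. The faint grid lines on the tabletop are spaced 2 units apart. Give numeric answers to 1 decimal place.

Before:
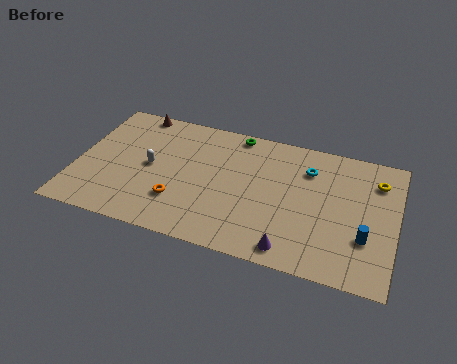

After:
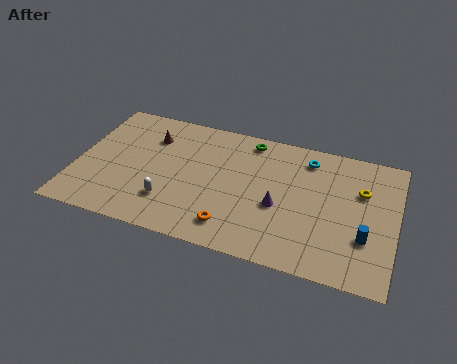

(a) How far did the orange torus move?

3.3

The orange torus was near (5.9, 2.8) before and (9.0, 1.8) after, so it travelled √(3.1² + 1.0²) ≈ 3.3 units.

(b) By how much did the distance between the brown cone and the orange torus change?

+0.5

They were about 7.0 units apart before and 7.5 after — 0.5 units further apart.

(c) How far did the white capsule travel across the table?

2.7

The white capsule was near (4.1, 5.0) before and (5.4, 2.6) after, so it travelled √(1.3² + 2.4²) ≈ 2.7 units.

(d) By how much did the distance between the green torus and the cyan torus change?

-1.2

Before: roughly 4.5 units apart; after: 3.3. That's 1.2 units closer together.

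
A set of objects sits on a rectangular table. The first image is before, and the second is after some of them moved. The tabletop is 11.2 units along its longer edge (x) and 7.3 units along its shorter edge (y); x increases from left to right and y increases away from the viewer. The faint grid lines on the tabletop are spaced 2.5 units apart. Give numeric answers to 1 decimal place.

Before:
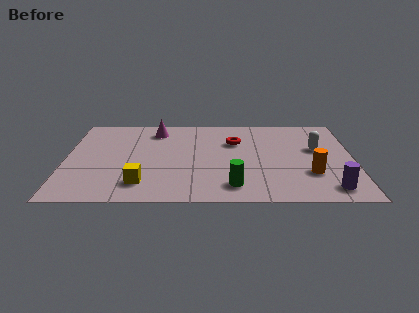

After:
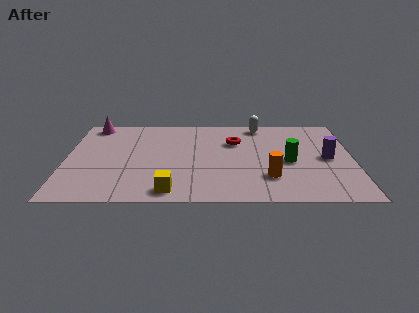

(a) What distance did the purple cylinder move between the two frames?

2.5

From (10.2, 1.1) to (10.2, 3.6), the purple cylinder covered √(0.0² + 2.5²) ≈ 2.5 units.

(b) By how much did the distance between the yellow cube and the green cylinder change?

+1.7

Before: roughly 3.5 units apart; after: 5.2. That's 1.7 units further apart.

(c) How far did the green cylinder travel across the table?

3.0

The green cylinder moved from about (6.5, 1.3) to (8.7, 3.3), a distance of √(2.2² + 2.0²) ≈ 3.0.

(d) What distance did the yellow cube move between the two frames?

1.3

The yellow cube moved from about (3.0, 1.5) to (4.1, 0.9), a distance of √(1.1² + 0.6²) ≈ 1.3.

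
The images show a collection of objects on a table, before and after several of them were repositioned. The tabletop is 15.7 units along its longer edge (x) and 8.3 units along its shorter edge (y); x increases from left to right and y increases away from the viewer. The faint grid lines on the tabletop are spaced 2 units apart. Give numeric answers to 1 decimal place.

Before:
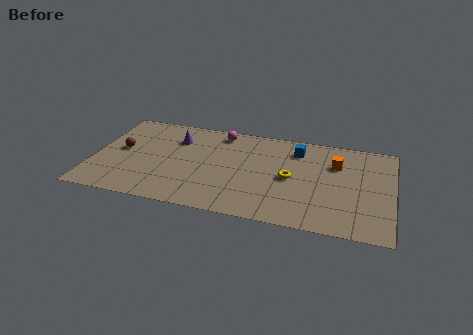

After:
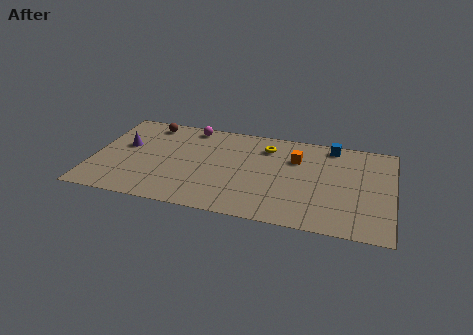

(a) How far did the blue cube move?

2.0

The blue cube was near (10.6, 6.6) before and (12.4, 7.4) after, so it travelled √(1.8² + 0.8²) ≈ 2.0 units.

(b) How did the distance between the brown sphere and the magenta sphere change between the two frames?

-3.6

The distance was about 5.8 in the first image and 2.2 in the second, so they moved 3.6 units closer together.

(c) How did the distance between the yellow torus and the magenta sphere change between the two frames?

-0.8

They were about 5.0 units apart before and 4.2 after — 0.8 units closer together.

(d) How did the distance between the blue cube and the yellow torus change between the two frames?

+0.9

Before: roughly 2.6 units apart; after: 3.5. That's 0.9 units further apart.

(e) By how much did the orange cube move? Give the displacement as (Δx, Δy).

(-2.1, 0.0)

The orange cube was at about (12.7, 5.8) and moved to about (10.6, 5.8).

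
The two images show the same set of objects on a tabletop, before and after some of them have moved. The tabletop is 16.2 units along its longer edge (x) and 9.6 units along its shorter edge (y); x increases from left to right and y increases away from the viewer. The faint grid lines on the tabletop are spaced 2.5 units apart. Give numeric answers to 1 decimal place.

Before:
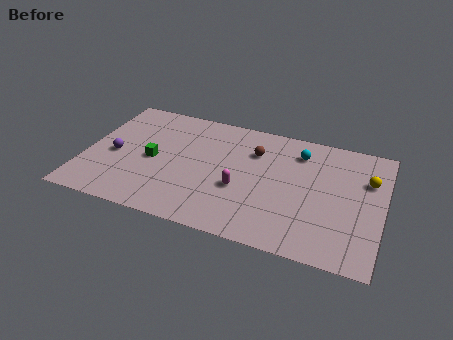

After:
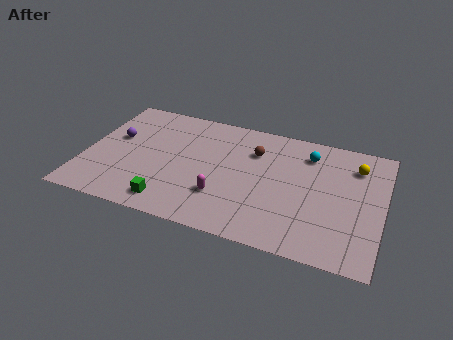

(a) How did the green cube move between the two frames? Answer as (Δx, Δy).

(1.3, -3.1)

From the two frames, the green cube sits at roughly (3.7, 4.5) before and (5.0, 1.4) after.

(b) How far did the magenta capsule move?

1.3

The magenta capsule was near (8.6, 3.7) before and (7.7, 2.8) after, so it travelled √(0.9² + 0.9²) ≈ 1.3 units.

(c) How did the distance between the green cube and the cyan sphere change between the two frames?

+1.0

Before: roughly 8.4 units apart; after: 9.4. That's 1.0 units further apart.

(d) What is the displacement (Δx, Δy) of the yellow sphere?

(-0.7, 0.9)

From the two frames, the yellow sphere sits at roughly (15.3, 6.5) before and (14.6, 7.4) after.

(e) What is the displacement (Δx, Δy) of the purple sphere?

(-0.1, 1.4)

The purple sphere was at about (1.6, 4.3) and moved to about (1.5, 5.7).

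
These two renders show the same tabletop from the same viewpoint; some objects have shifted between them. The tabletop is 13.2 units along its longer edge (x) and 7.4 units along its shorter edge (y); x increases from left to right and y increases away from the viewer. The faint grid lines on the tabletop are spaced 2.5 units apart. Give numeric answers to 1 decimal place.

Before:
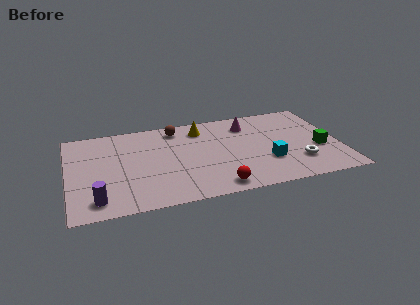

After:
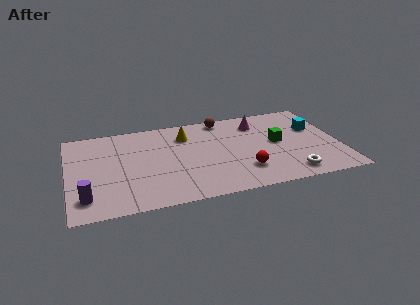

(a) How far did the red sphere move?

1.7

The red sphere moved from about (7.0, 0.9) to (8.4, 1.9), a distance of √(1.4² + 1.0²) ≈ 1.7.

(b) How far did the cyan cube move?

3.4

From (9.6, 2.4) to (12.1, 4.7), the cyan cube covered √(2.5² + 2.3²) ≈ 3.4 units.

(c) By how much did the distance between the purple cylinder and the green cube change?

-1.3

They were about 11.0 units apart before and 9.7 after — 1.3 units closer together.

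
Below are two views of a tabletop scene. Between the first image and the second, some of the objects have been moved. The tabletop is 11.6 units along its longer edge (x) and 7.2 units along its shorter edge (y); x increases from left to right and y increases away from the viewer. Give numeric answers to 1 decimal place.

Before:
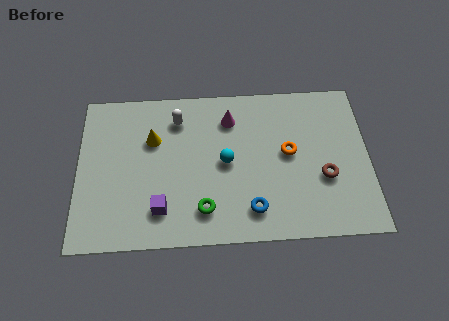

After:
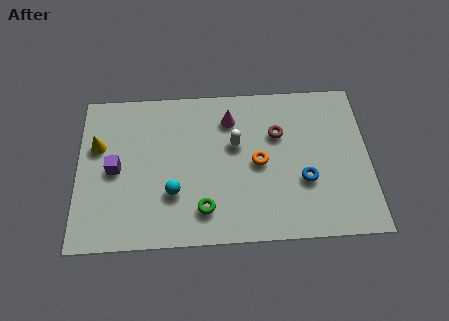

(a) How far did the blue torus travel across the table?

2.4

The blue torus was near (6.9, 1.4) before and (9.0, 2.6) after, so it travelled √(2.1² + 1.2²) ≈ 2.4 units.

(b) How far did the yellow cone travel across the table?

2.2

The yellow cone was near (3.0, 4.8) before and (0.8, 4.6) after, so it travelled √(2.2² + 0.2²) ≈ 2.2 units.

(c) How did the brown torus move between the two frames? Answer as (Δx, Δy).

(-1.8, 2.1)

From the two frames, the brown torus sits at roughly (9.8, 2.7) before and (8.0, 4.8) after.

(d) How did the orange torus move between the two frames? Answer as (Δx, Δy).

(-1.2, -0.4)

From the two frames, the orange torus sits at roughly (8.4, 3.9) before and (7.2, 3.5) after.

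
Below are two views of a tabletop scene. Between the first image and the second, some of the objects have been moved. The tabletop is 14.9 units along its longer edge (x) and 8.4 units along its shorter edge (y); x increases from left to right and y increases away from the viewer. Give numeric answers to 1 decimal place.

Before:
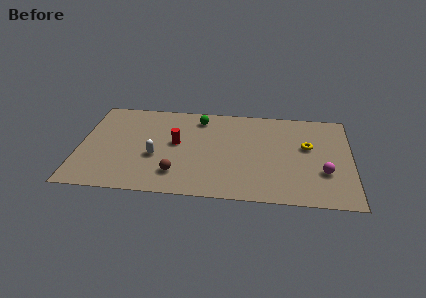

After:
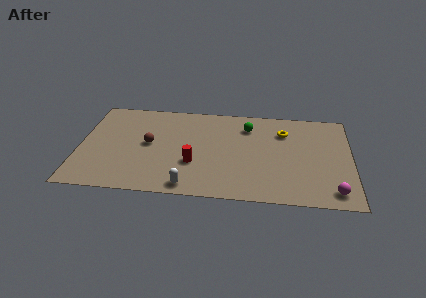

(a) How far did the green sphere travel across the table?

2.7

The green sphere was near (6.5, 7.0) before and (9.2, 6.5) after, so it travelled √(2.7² + 0.5²) ≈ 2.7 units.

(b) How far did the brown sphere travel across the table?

3.0

The brown sphere moved from about (5.4, 1.9) to (3.8, 4.4), a distance of √(1.6² + 2.5²) ≈ 3.0.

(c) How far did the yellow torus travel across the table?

1.8

From (12.5, 5.0) to (11.2, 6.2), the yellow torus covered √(1.3² + 1.2²) ≈ 1.8 units.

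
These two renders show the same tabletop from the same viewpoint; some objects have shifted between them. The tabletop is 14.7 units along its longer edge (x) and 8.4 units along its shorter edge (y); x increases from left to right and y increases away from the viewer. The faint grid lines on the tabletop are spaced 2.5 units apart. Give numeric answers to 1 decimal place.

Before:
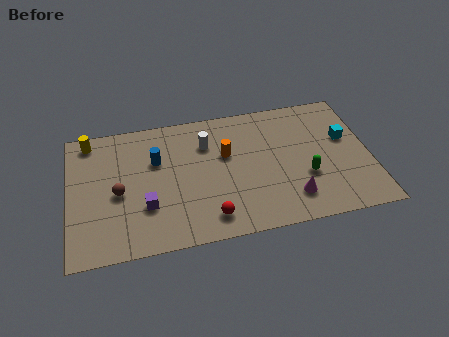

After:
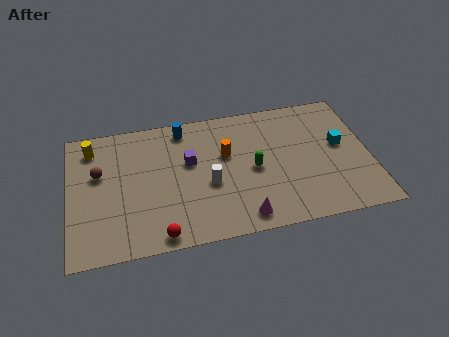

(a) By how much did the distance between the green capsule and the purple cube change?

-4.5

The distance was about 7.8 in the first image and 3.3 in the second, so they moved 4.5 units closer together.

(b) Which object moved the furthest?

the purple cube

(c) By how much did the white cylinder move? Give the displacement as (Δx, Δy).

(0.0, -2.6)

The white cylinder started near (6.8, 6.1) and ended near (6.8, 3.5).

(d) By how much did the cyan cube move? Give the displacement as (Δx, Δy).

(-0.3, -0.4)

The cyan cube was at about (13.6, 5.1) and moved to about (13.3, 4.7).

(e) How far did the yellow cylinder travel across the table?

0.5

The yellow cylinder was near (1.1, 7.4) before and (1.2, 6.9) after, so it travelled √(0.1² + 0.5²) ≈ 0.5 units.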